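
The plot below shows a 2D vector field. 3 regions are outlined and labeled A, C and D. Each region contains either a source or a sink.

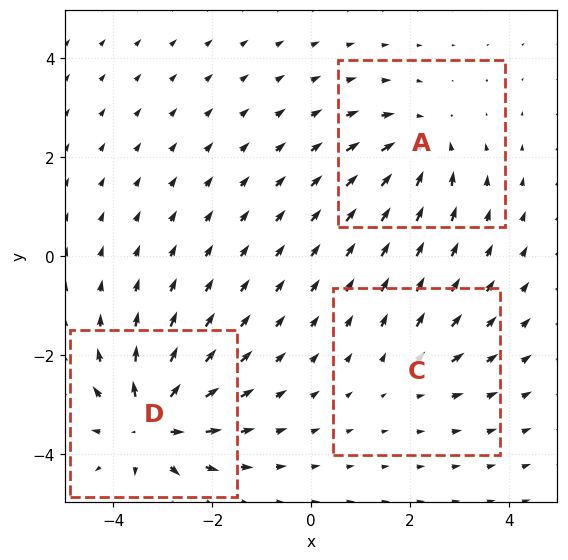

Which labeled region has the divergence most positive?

D

Divergence at each region's feature centre — A: about -4, C: about +2, D: about +6. Region D is most positive.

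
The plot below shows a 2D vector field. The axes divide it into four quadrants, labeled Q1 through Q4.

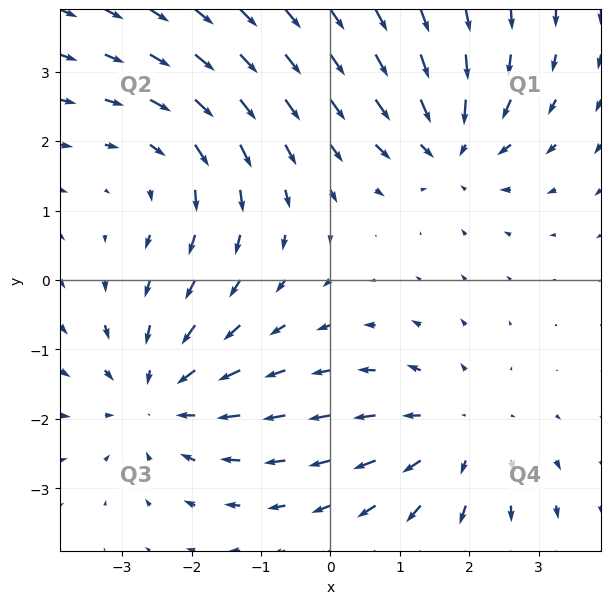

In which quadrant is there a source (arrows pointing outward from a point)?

Q4

The source sits at approximately (1.8, -2.2), which lies in quadrant Q4. The divergence there is about +3, positive as expected for a source.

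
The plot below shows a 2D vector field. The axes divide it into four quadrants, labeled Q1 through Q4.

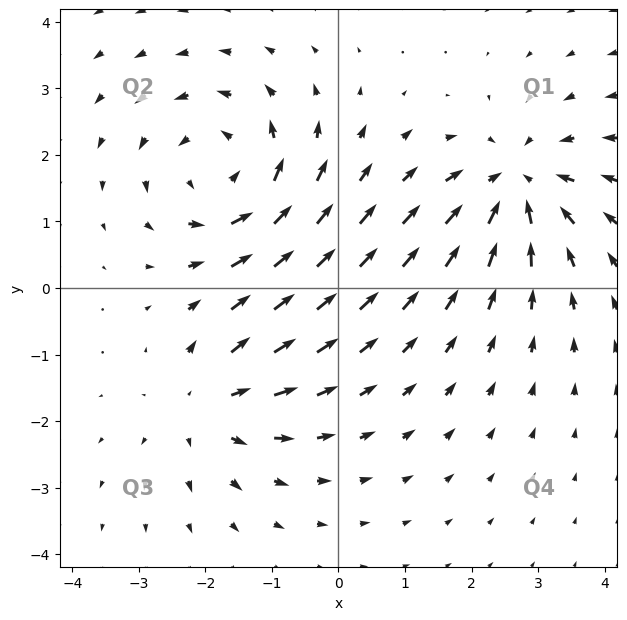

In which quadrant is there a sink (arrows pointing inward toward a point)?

The sink sits at approximately (2.7, 1.6), which lies in quadrant Q1. The divergence there is about -4, negative as expected for a sink.

Q1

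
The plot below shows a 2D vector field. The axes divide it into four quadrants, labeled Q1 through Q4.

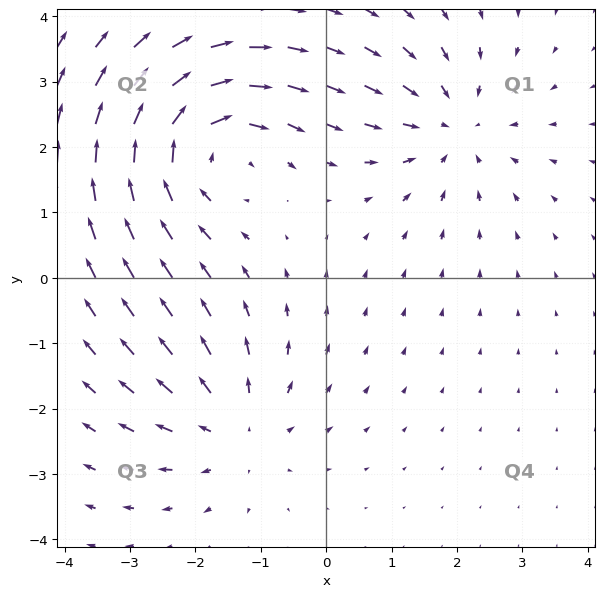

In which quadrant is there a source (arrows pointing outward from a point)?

Q3

The source sits at approximately (-1.4, -2.3), which lies in quadrant Q3. The divergence there is about +3, positive as expected for a source.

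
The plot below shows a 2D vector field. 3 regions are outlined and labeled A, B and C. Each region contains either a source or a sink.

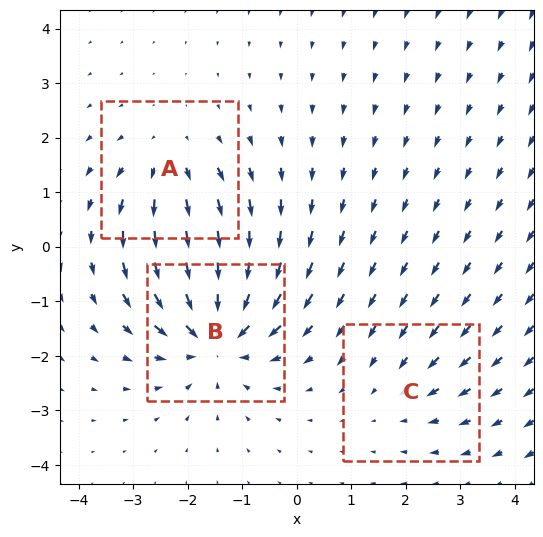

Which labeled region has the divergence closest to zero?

Divergence at each region's feature centre — A: about +3, B: about -5, C: about -2. Region C is closest to zero.

C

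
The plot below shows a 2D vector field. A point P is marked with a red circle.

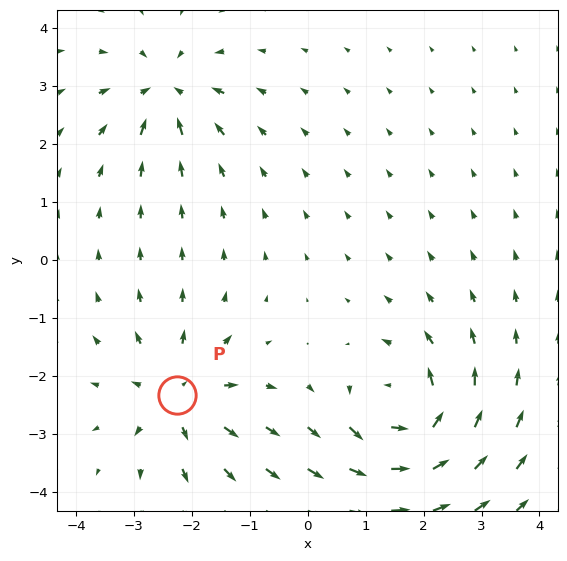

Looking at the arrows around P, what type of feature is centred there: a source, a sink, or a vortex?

At P (-2.3, -2.3) the arrows spread outward. Divergence about +5, curl ≈0 — positive divergence with near-zero curl is a source.

source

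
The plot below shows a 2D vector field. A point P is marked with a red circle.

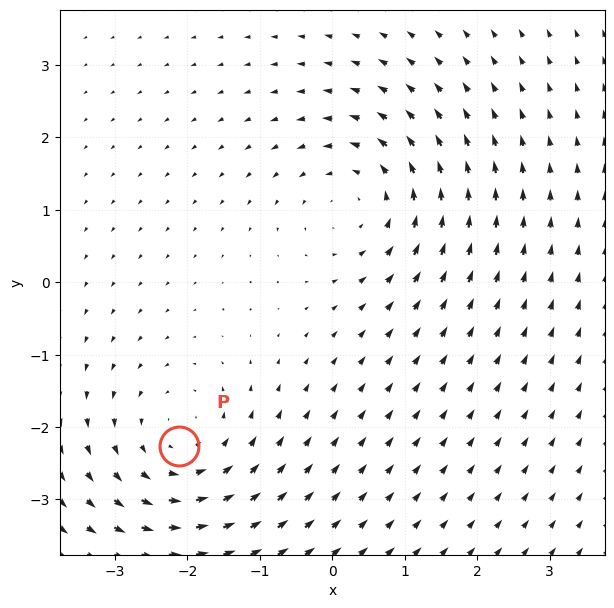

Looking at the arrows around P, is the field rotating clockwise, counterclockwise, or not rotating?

Near P at (-2.1, -2.3) the arrows circulate counterclockwise. The curl (z-component) there is about +3; positive curl means counterclockwise rotation.

counterclockwise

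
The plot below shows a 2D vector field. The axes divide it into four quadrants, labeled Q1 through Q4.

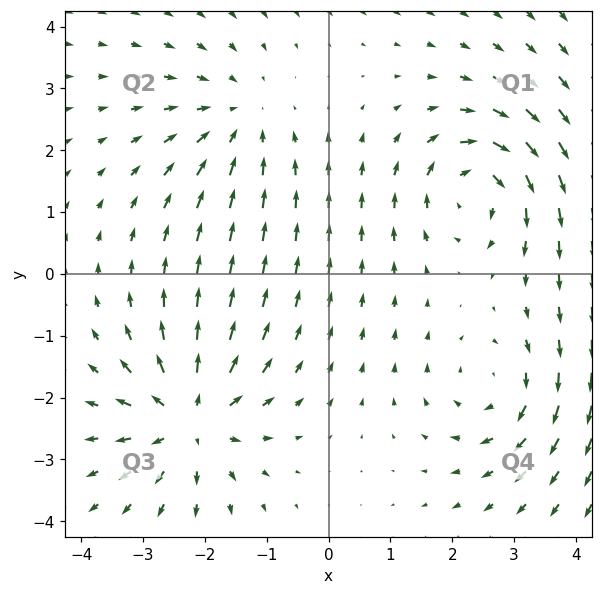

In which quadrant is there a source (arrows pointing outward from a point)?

The source sits at approximately (-2.2, -2.3), which lies in quadrant Q3. The divergence there is about +5, positive as expected for a source.

Q3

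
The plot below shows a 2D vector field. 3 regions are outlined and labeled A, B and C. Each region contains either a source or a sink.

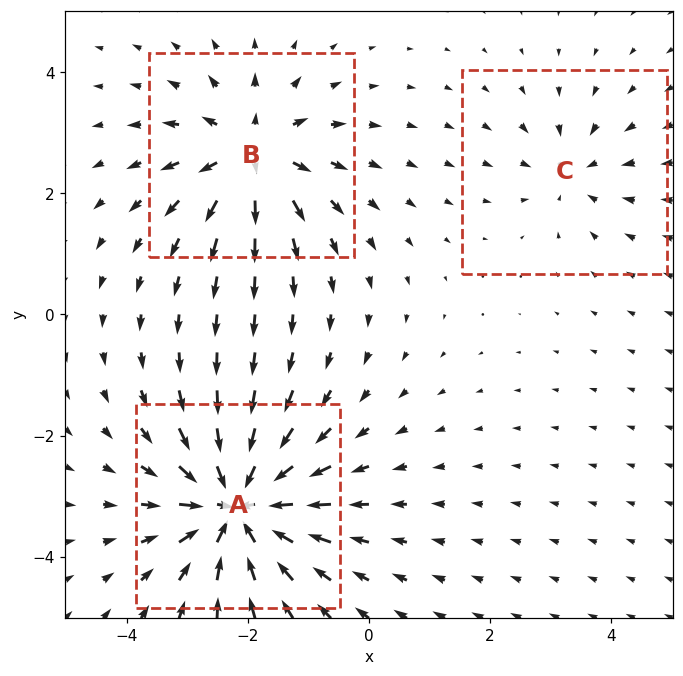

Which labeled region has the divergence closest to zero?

C

Divergence at each region's feature centre — A: about -6, B: about +4, C: about -2. Region C is closest to zero.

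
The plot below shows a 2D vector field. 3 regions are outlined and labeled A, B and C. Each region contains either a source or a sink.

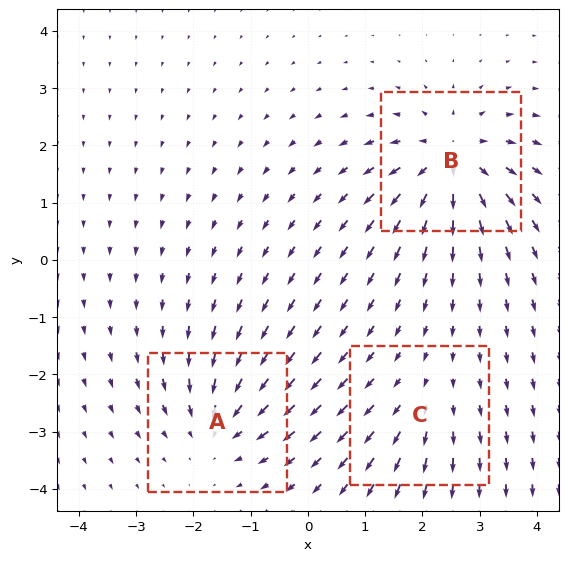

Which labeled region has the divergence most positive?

B

Divergence at each region's feature centre — A: about -4, B: about +5, C: about +2. Region B is most positive.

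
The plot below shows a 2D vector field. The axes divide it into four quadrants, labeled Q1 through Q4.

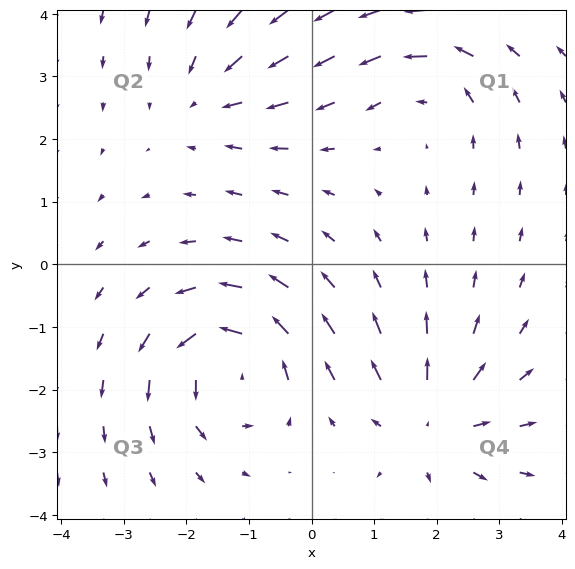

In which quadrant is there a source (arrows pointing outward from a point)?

Q4

The source sits at approximately (1.9, -2.5), which lies in quadrant Q4. The divergence there is about +4, positive as expected for a source.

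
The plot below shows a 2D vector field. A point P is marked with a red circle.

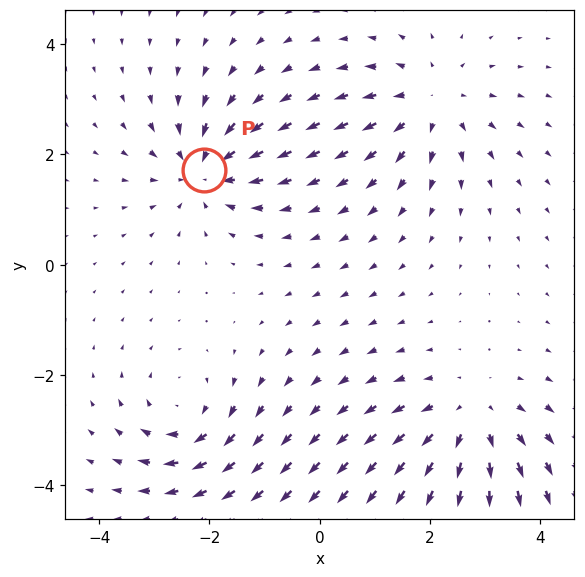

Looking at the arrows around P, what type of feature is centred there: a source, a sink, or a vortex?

sink

At P (-2.1, 1.7) the arrows converge inward. Divergence about -5, curl ≈0 — negative divergence with near-zero curl is a sink.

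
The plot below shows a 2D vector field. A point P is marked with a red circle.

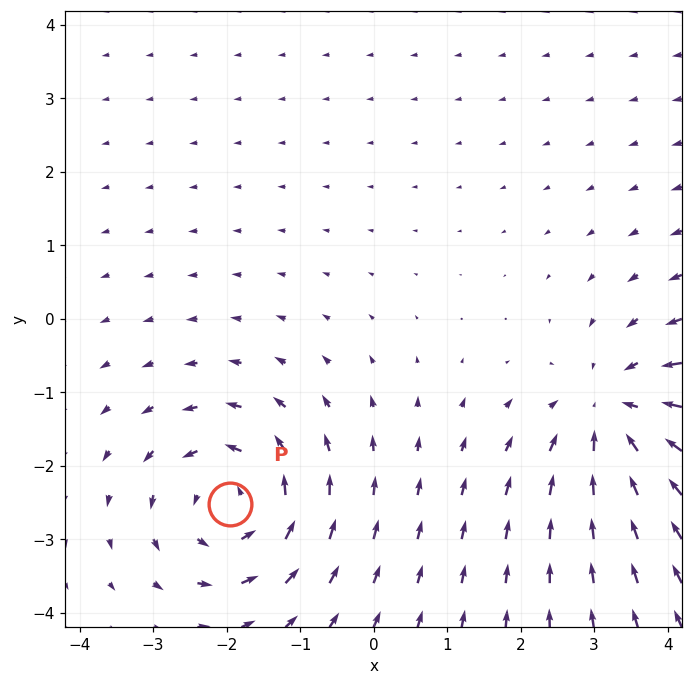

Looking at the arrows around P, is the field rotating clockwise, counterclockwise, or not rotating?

counterclockwise

Near P at (-1.9, -2.5) the arrows circulate counterclockwise. The curl (z-component) there is about +5; positive curl means counterclockwise rotation.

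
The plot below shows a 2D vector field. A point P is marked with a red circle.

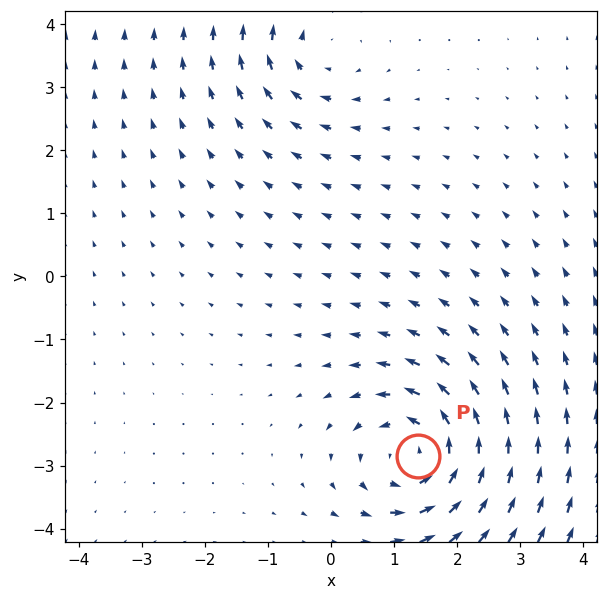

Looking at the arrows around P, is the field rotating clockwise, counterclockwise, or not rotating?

counterclockwise

Near P at (1.4, -2.8) the arrows circulate counterclockwise. The curl (z-component) there is about +5; positive curl means counterclockwise rotation.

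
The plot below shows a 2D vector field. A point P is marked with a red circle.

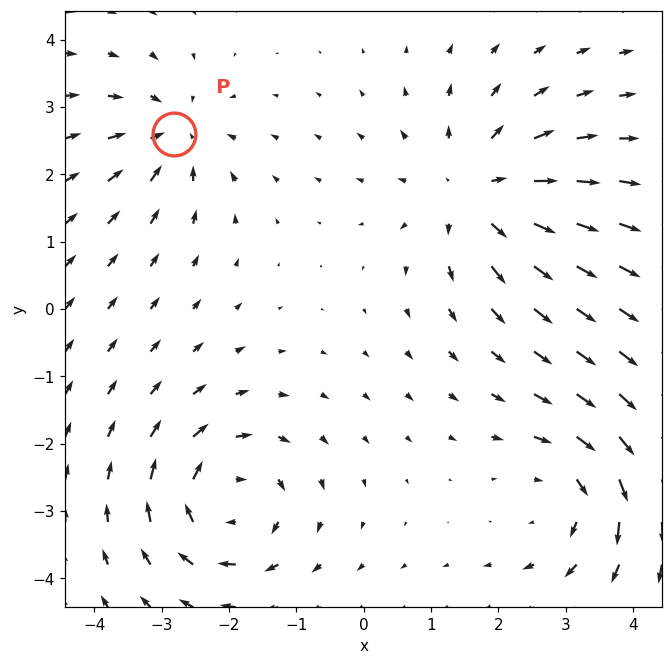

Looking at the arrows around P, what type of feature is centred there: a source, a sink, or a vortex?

sink

At P (-2.8, 2.6) the arrows converge inward. Divergence about -4, curl ≈0 — negative divergence with near-zero curl is a sink.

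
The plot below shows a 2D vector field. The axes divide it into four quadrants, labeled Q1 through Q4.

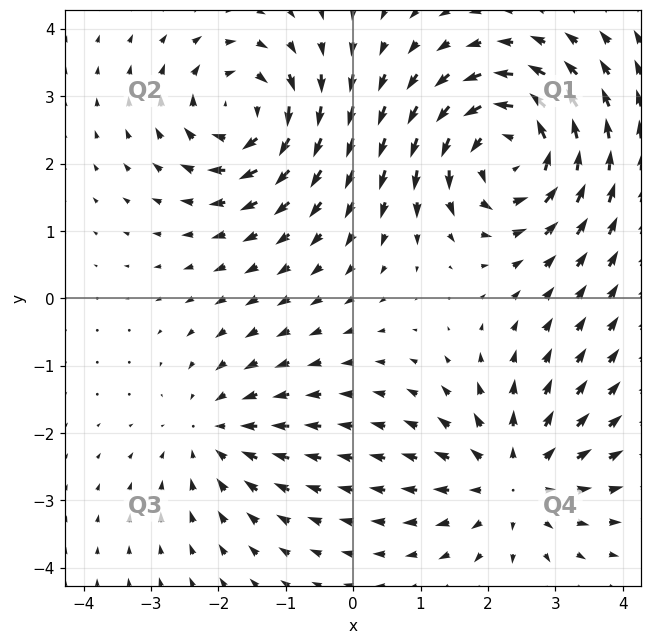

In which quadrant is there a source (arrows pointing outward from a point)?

Q4

The source sits at approximately (2.4, -2.7), which lies in quadrant Q4. The divergence there is about +3, positive as expected for a source.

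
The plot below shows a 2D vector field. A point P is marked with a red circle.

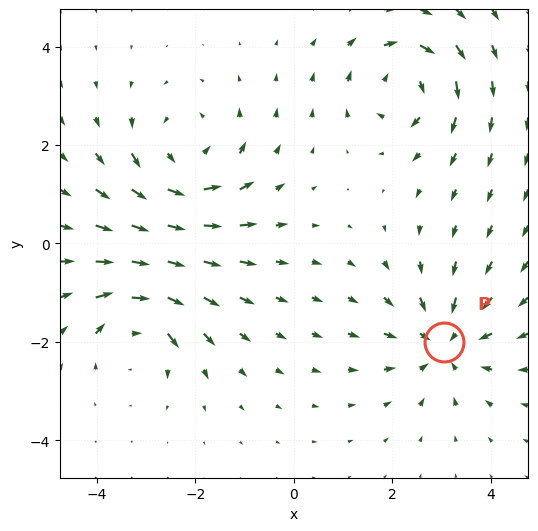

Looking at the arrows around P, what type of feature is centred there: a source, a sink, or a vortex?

At P (3.1, -2.0) the arrows converge inward. Divergence about -4, curl ≈0 — negative divergence with near-zero curl is a sink.

sink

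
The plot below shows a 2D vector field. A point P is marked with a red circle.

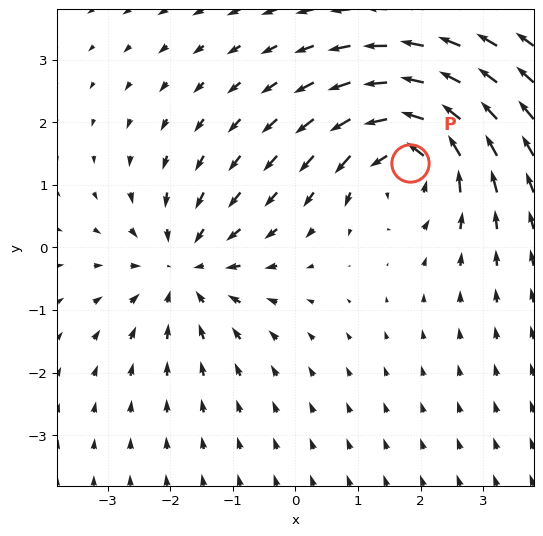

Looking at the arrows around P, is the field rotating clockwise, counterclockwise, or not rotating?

Near P at (1.8, 1.3) the arrows circulate counterclockwise. The curl (z-component) there is about +6; positive curl means counterclockwise rotation.

counterclockwise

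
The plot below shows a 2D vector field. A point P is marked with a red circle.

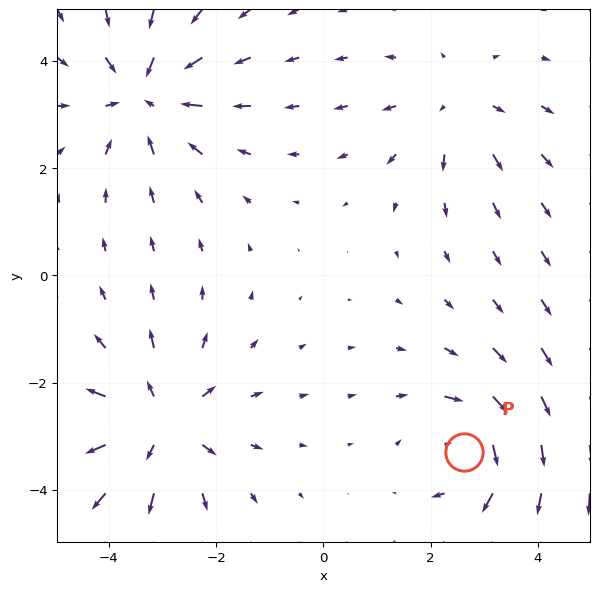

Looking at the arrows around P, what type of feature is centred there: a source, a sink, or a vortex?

At P (2.6, -3.3) the arrows circulate clockwise. Divergence ≈0, curl about -4 — near-zero divergence with nonzero curl is a vortex.

vortex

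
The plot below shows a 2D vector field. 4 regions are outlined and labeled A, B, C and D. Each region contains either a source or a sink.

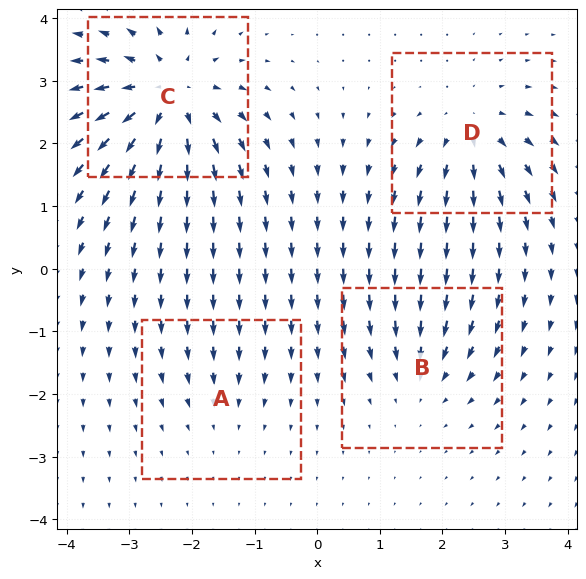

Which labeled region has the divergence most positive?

Divergence at each region's feature centre — A: about -2, B: about -4, C: about +8, D: about +5. Region C is most positive.

C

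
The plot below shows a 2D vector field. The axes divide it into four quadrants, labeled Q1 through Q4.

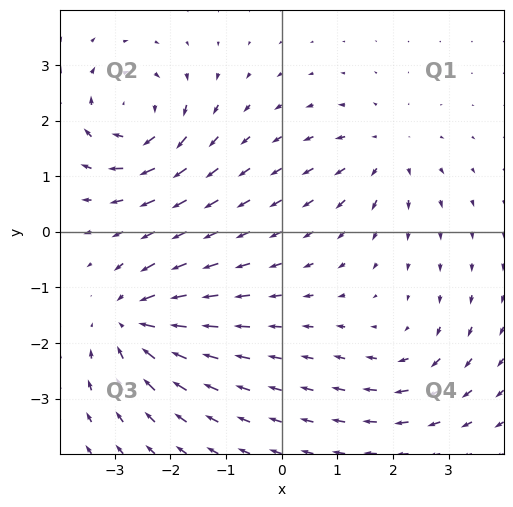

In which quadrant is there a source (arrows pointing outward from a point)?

The source sits at approximately (1.9, 1.4), which lies in quadrant Q1. The divergence there is about +4, positive as expected for a source.

Q1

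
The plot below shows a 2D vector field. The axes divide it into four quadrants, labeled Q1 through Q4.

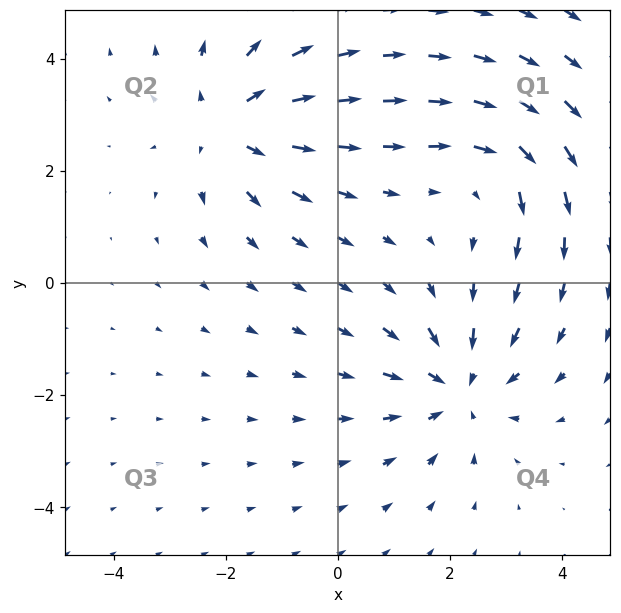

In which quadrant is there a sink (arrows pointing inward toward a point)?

The sink sits at approximately (2.2, -1.9), which lies in quadrant Q4. The divergence there is about -4, negative as expected for a sink.

Q4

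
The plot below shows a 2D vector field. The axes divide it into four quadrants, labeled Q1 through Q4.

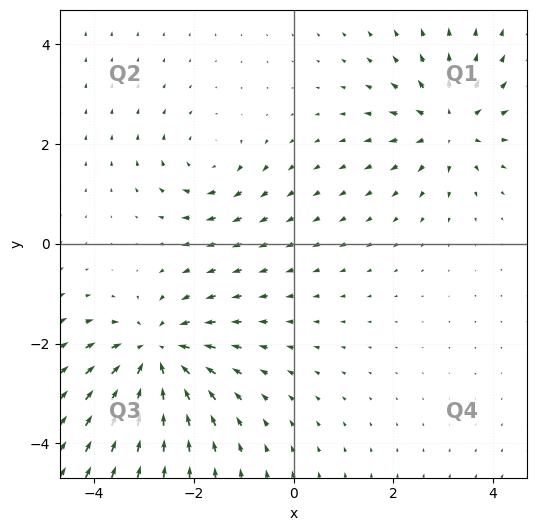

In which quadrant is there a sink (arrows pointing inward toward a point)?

The sink sits at approximately (-2.8, -2.2), which lies in quadrant Q3. The divergence there is about -5, negative as expected for a sink.

Q3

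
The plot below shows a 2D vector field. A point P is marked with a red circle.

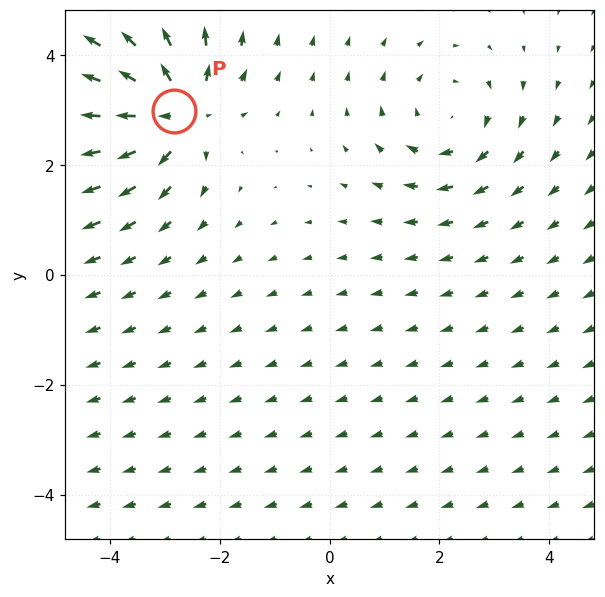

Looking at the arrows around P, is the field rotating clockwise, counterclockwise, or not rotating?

not rotating

Near P at (-2.8, 3.0) the arrows show no circulation. The curl there is ≈0.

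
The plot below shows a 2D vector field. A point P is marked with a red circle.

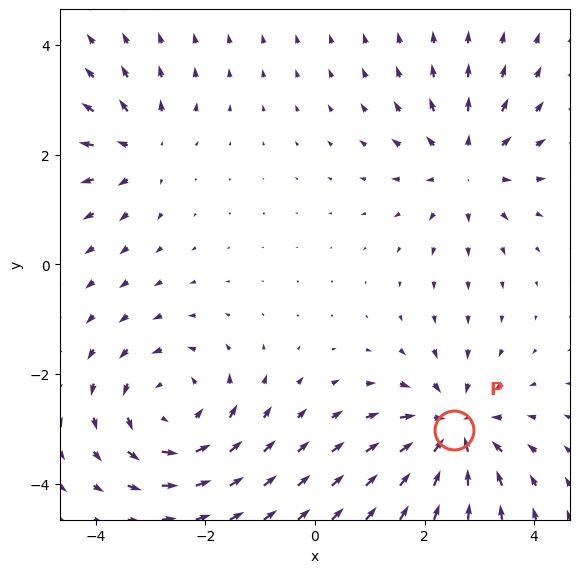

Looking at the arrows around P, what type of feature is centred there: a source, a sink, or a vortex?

At P (2.5, -3.0) the arrows converge inward. Divergence about -5, curl ≈0 — negative divergence with near-zero curl is a sink.

sink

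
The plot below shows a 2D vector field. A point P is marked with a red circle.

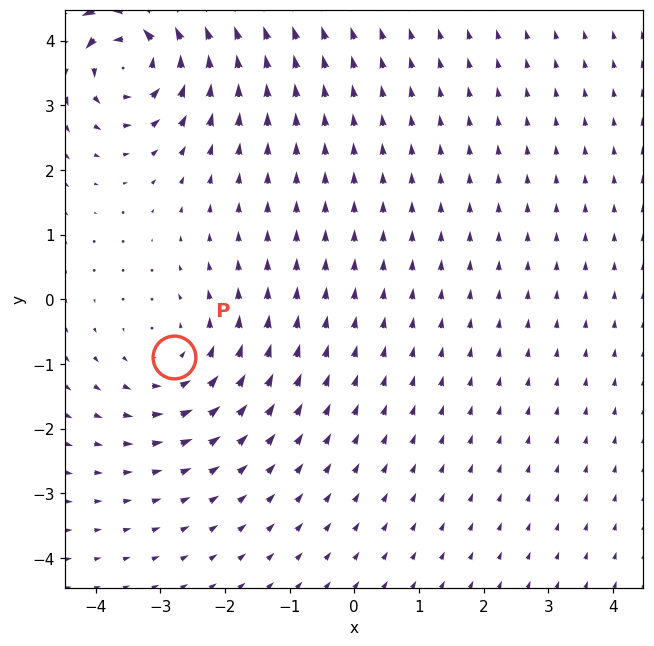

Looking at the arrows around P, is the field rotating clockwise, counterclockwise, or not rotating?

Near P at (-2.8, -0.9) the arrows circulate counterclockwise. The curl (z-component) there is about +2; positive curl means counterclockwise rotation.

counterclockwise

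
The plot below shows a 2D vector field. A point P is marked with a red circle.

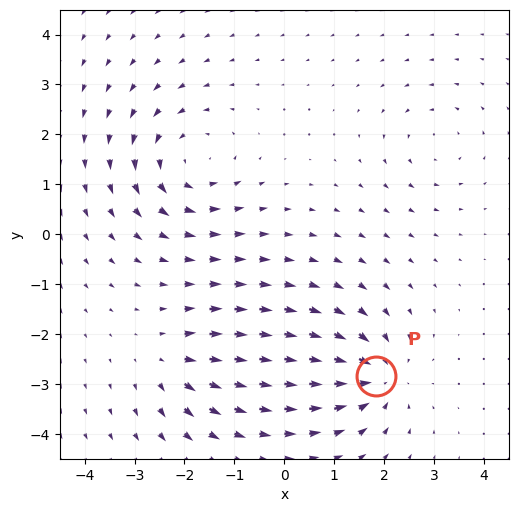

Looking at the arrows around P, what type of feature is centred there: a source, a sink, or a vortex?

sink

At P (1.8, -2.8) the arrows converge inward. Divergence about -5, curl ≈0 — negative divergence with near-zero curl is a sink.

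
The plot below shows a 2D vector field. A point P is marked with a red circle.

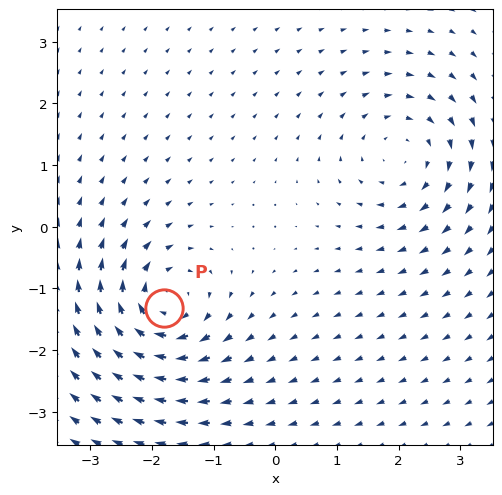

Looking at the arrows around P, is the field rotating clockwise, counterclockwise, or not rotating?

clockwise

Near P at (-1.8, -1.3) the arrows circulate clockwise. The curl (z-component) there is about -6; negative curl means clockwise rotation.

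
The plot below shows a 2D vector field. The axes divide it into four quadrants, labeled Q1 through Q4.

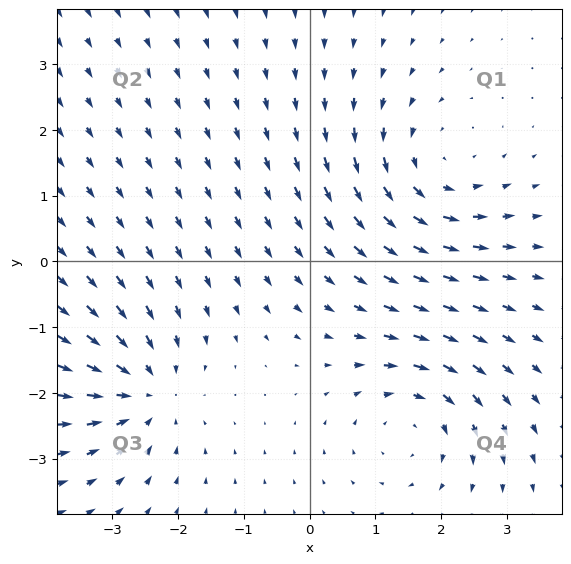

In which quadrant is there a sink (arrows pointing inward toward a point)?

The sink sits at approximately (-2.5, -2.0), which lies in quadrant Q3. The divergence there is about -4, negative as expected for a sink.

Q3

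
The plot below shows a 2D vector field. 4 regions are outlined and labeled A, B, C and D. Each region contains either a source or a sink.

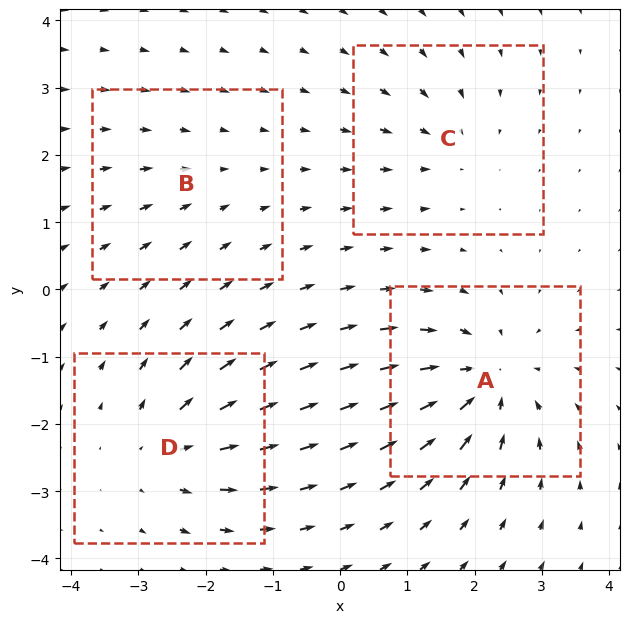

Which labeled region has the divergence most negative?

Divergence at each region's feature centre — A: about -7, B: about -2, C: about -3, D: about +5. Region A is most negative.

A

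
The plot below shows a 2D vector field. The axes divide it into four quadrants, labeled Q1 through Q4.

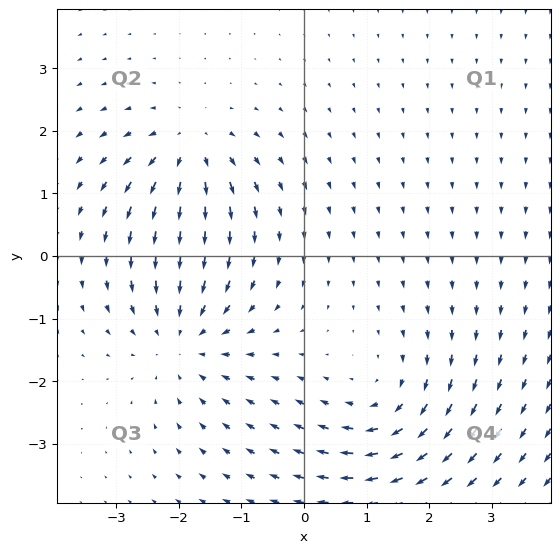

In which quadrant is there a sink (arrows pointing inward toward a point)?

The sink sits at approximately (-1.9, -1.3), which lies in quadrant Q3. The divergence there is about -4, negative as expected for a sink.

Q3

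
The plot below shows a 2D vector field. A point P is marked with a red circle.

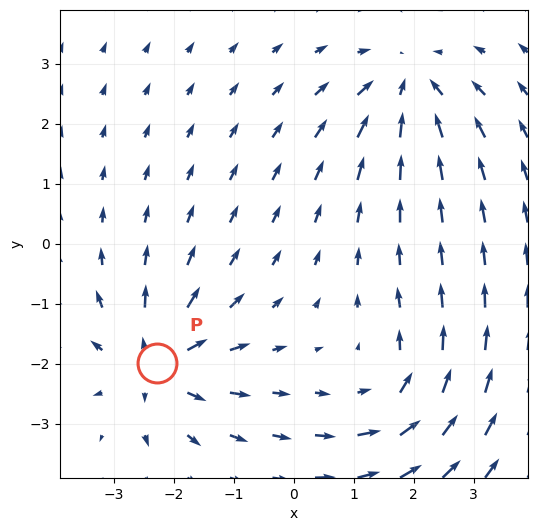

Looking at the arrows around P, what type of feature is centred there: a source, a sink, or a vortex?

source

At P (-2.3, -2.0) the arrows spread outward. Divergence about +4, curl ≈0 — positive divergence with near-zero curl is a source.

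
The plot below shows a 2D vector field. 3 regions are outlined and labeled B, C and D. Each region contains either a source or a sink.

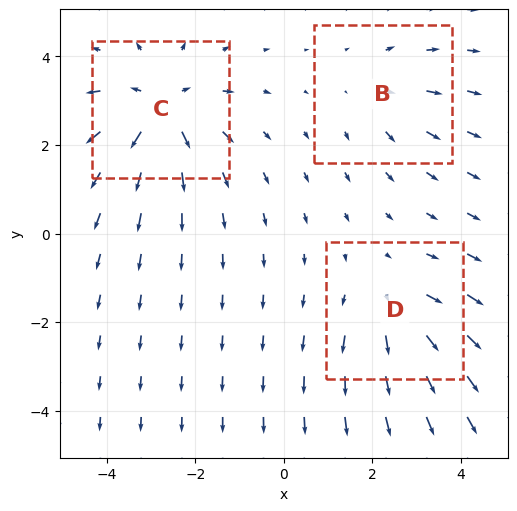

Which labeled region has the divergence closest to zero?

B

Divergence at each region's feature centre — B: about +2, C: about +4, D: about +3. Region B is closest to zero.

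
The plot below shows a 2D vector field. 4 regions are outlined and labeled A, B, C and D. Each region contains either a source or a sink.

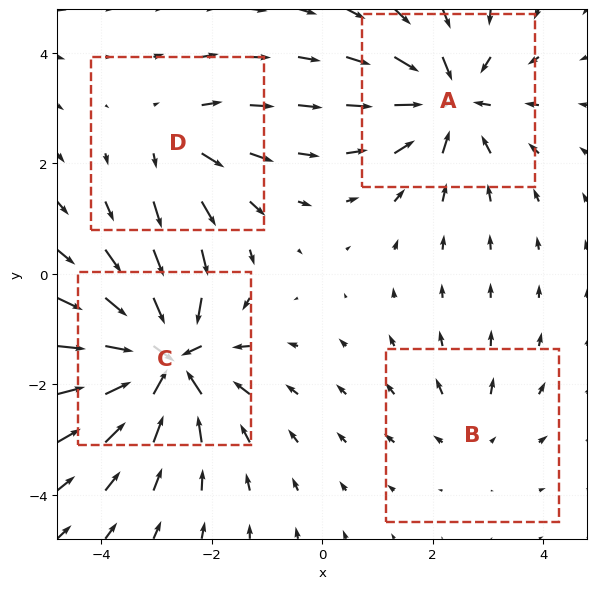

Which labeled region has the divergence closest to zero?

B

Divergence at each region's feature centre — A: about -6, B: about +2, C: about -8, D: about +3. Region B is closest to zero.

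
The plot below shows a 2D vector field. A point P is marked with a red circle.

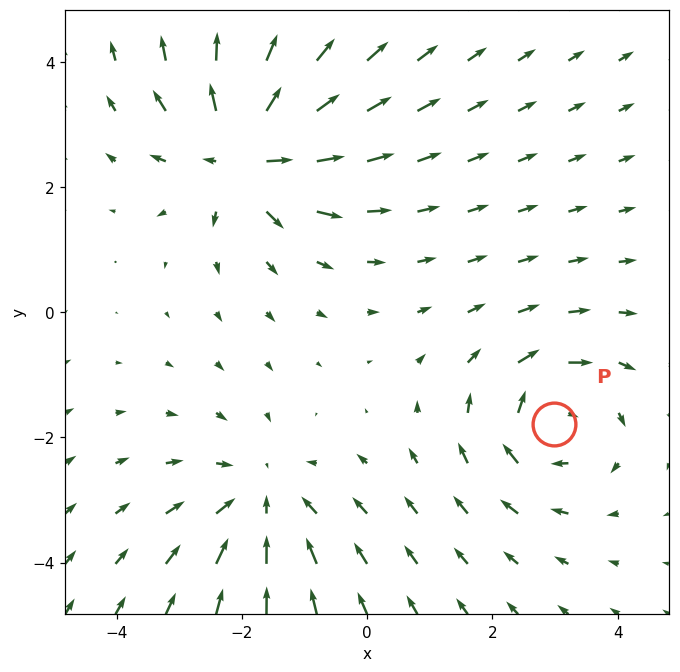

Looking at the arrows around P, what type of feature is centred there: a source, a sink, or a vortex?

At P (3.0, -1.8) the arrows circulate clockwise. Divergence ≈0, curl about -4 — near-zero divergence with nonzero curl is a vortex.

vortex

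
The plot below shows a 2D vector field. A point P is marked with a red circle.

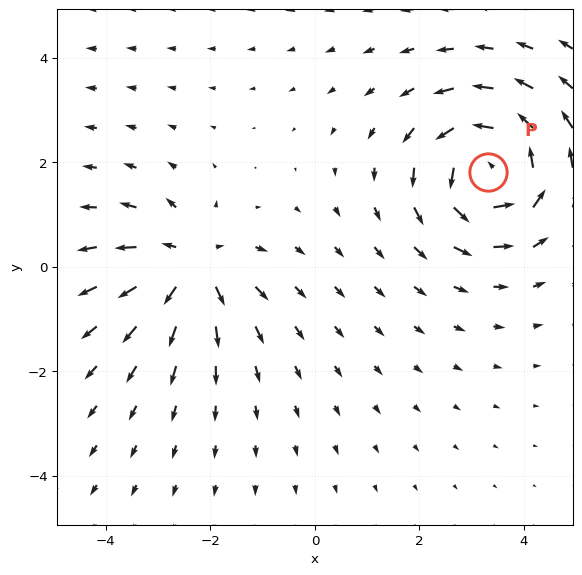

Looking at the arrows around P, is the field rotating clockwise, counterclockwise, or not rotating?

Near P at (3.3, 1.8) the arrows circulate counterclockwise. The curl (z-component) there is about +4; positive curl means counterclockwise rotation.

counterclockwise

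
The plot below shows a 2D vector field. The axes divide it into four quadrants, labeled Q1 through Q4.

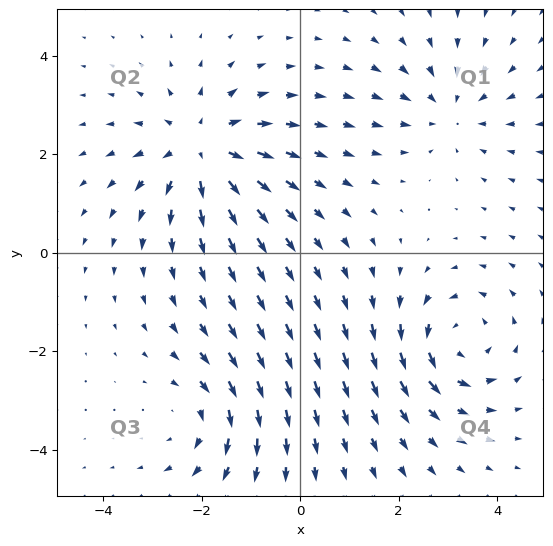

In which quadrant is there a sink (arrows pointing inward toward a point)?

The sink sits at approximately (3.0, 2.9), which lies in quadrant Q1. The divergence there is about -3, negative as expected for a sink.

Q1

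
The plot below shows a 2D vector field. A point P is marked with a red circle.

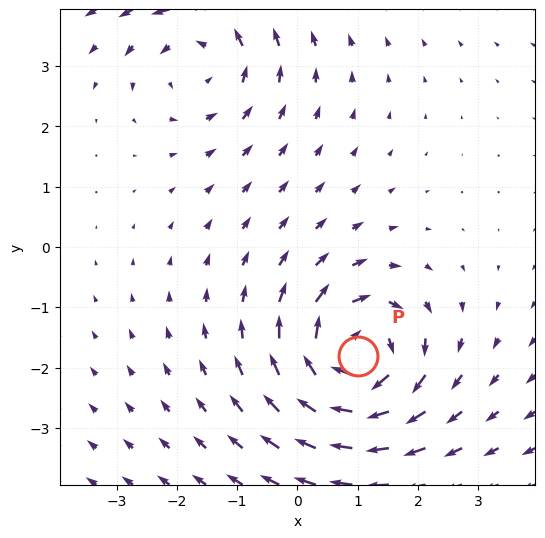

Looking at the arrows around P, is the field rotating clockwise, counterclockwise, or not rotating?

Near P at (1.0, -1.8) the arrows circulate clockwise. The curl (z-component) there is about -7; negative curl means clockwise rotation.

clockwise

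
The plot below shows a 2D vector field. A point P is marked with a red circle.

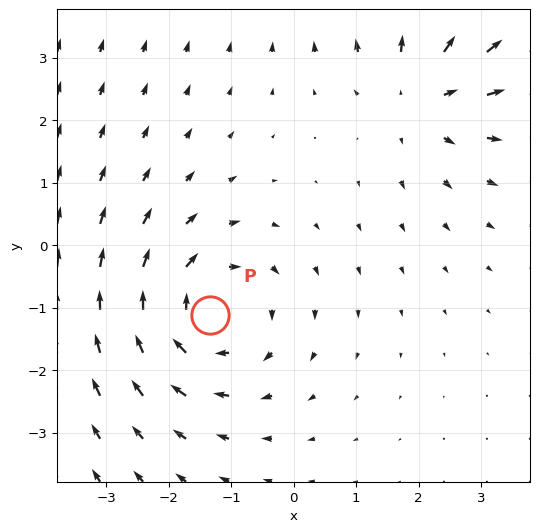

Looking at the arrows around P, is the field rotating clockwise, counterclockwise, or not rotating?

clockwise

Near P at (-1.3, -1.1) the arrows circulate clockwise. The curl (z-component) there is about -4; negative curl means clockwise rotation.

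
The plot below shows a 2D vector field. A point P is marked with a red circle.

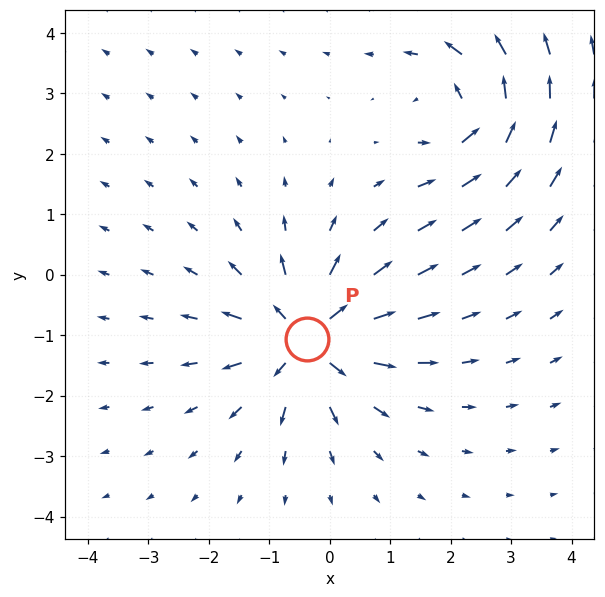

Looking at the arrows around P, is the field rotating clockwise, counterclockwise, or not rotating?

Near P at (-0.4, -1.1) the arrows show no circulation. The curl there is ≈0.

not rotating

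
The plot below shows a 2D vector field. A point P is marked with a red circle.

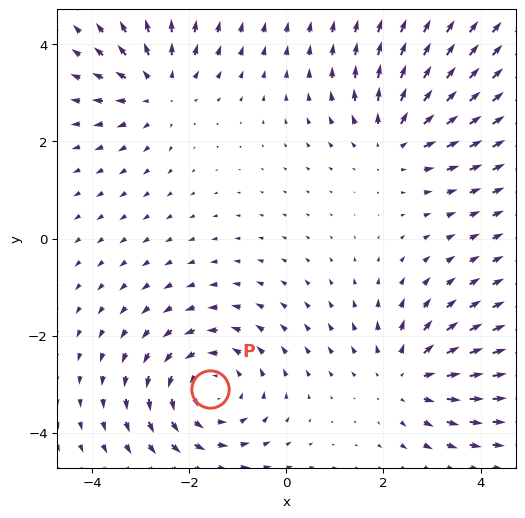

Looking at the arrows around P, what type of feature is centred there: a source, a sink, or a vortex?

vortex

At P (-1.6, -3.1) the arrows circulate counterclockwise. Divergence ≈0, curl about +3 — near-zero divergence with nonzero curl is a vortex.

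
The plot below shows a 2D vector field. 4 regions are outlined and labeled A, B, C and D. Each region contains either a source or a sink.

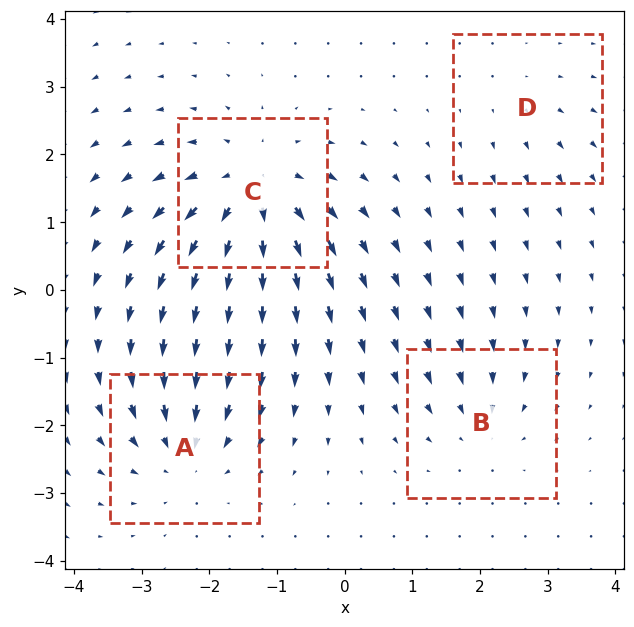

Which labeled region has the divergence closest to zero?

D

Divergence at each region's feature centre — A: about -5, B: about -3, C: about +6, D: about +2. Region D is closest to zero.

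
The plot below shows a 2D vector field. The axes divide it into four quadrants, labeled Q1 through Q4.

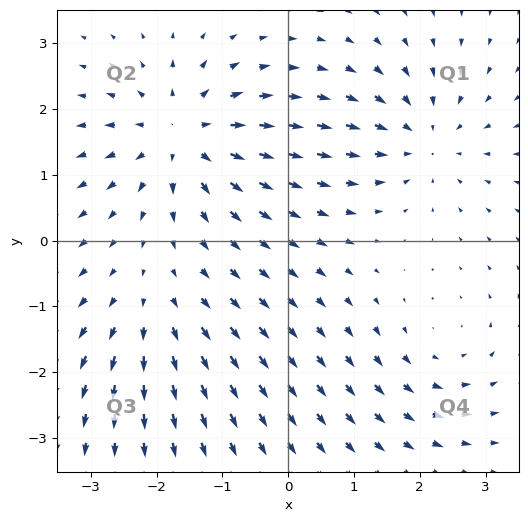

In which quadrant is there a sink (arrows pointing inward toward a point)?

Q1

The sink sits at approximately (2.1, 1.5), which lies in quadrant Q1. The divergence there is about -4, negative as expected for a sink.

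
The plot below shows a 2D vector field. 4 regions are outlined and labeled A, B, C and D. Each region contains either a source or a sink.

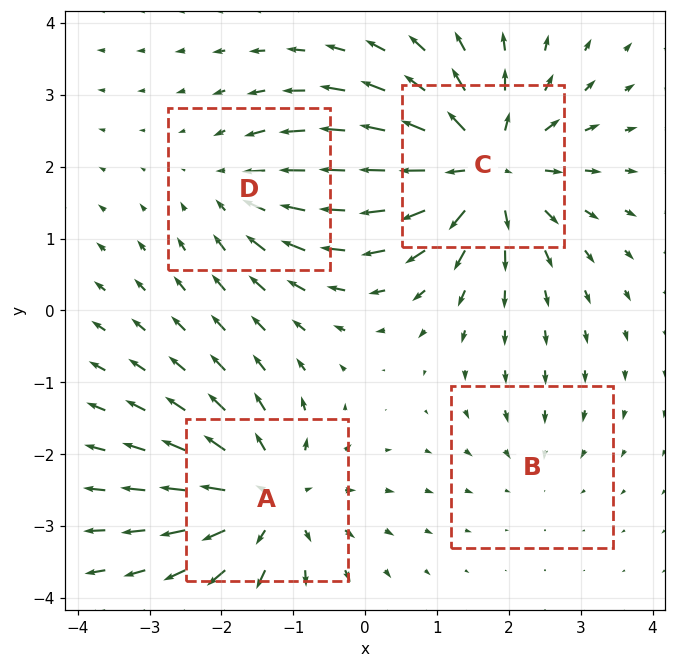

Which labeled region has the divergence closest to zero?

Divergence at each region's feature centre — A: about +5, B: about -2, C: about +7, D: about -4. Region B is closest to zero.

B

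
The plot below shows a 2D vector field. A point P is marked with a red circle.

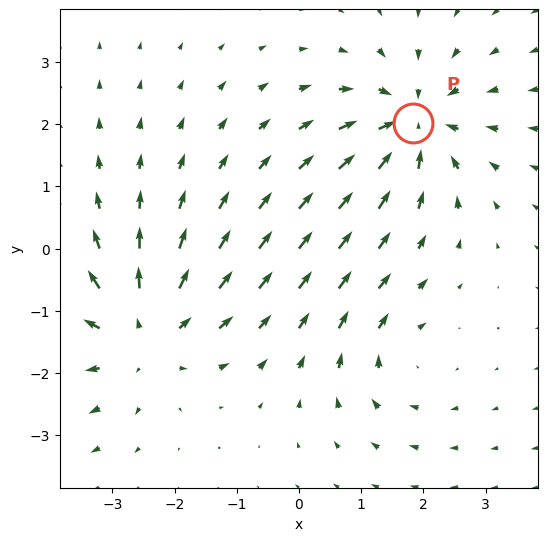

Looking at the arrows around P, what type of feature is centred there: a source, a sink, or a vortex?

sink

At P (1.8, 2.0) the arrows converge inward. Divergence about -5, curl ≈0 — negative divergence with near-zero curl is a sink.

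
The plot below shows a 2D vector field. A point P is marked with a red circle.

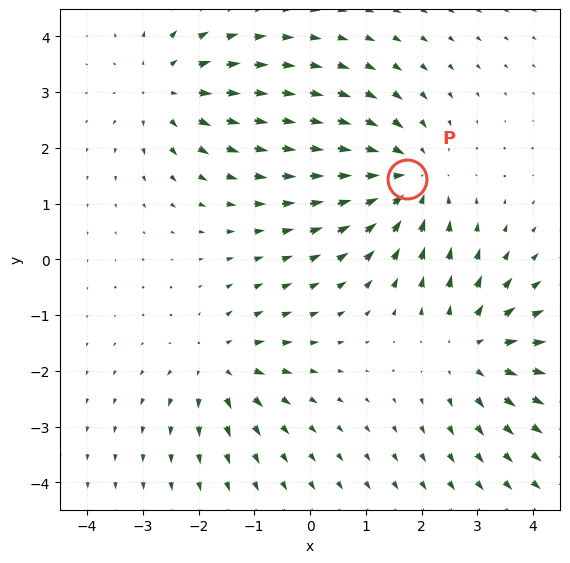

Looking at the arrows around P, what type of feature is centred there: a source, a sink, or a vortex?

sink

At P (1.7, 1.5) the arrows converge inward. Divergence about -4, curl ≈0 — negative divergence with near-zero curl is a sink.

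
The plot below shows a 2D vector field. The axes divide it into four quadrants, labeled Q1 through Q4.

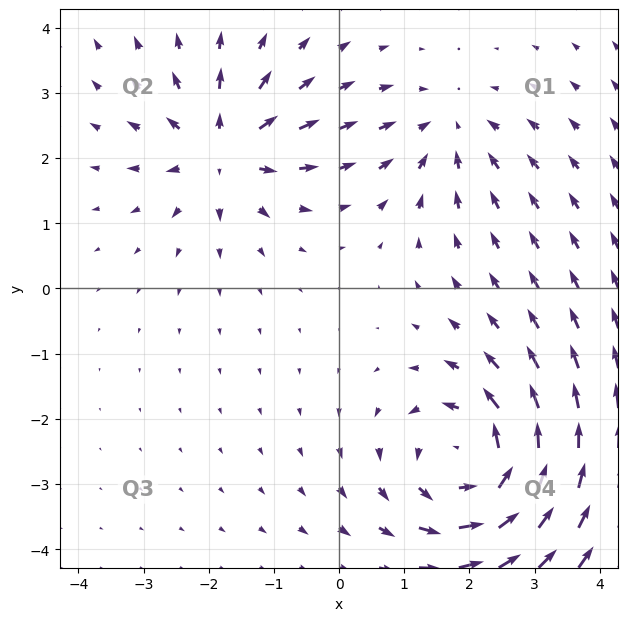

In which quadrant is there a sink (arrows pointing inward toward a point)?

The sink sits at approximately (1.7, 2.4), which lies in quadrant Q1. The divergence there is about -3, negative as expected for a sink.

Q1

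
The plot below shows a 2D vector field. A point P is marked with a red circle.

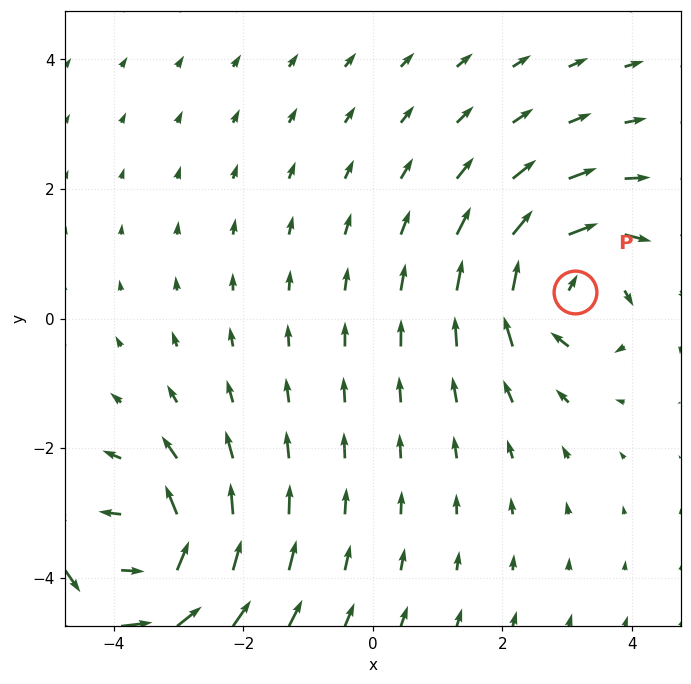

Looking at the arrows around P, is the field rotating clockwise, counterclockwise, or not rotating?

clockwise

Near P at (3.1, 0.4) the arrows circulate clockwise. The curl (z-component) there is about -5; negative curl means clockwise rotation.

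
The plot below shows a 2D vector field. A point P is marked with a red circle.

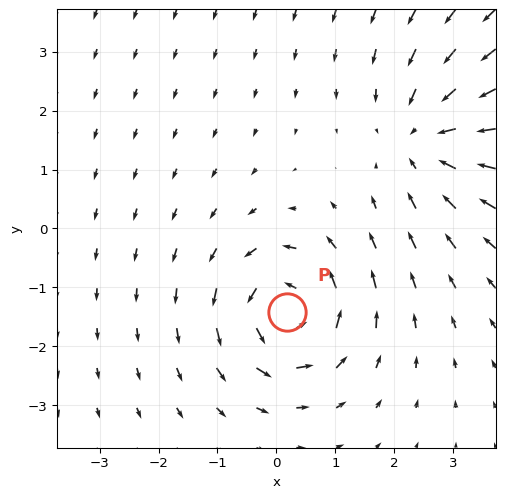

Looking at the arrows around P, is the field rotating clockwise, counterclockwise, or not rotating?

Near P at (0.2, -1.4) the arrows circulate counterclockwise. The curl (z-component) there is about +6; positive curl means counterclockwise rotation.

counterclockwise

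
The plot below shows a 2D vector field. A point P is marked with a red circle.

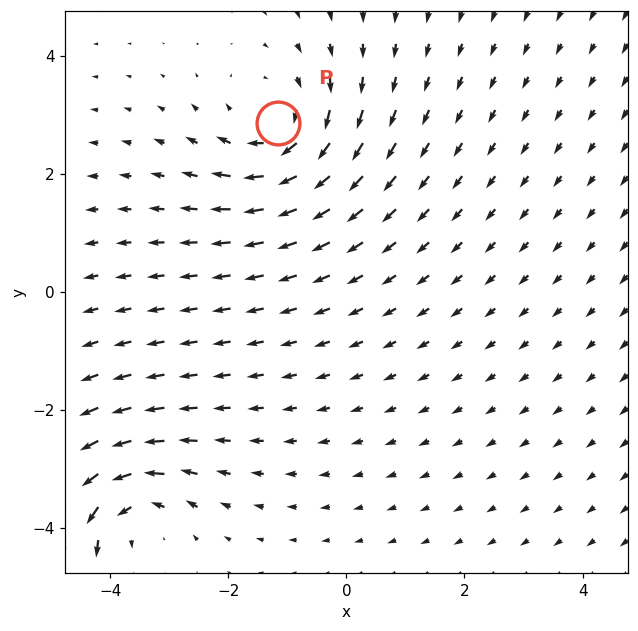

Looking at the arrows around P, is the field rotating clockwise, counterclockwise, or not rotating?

Near P at (-1.2, 2.9) the arrows circulate clockwise. The curl (z-component) there is about -3; negative curl means clockwise rotation.

clockwise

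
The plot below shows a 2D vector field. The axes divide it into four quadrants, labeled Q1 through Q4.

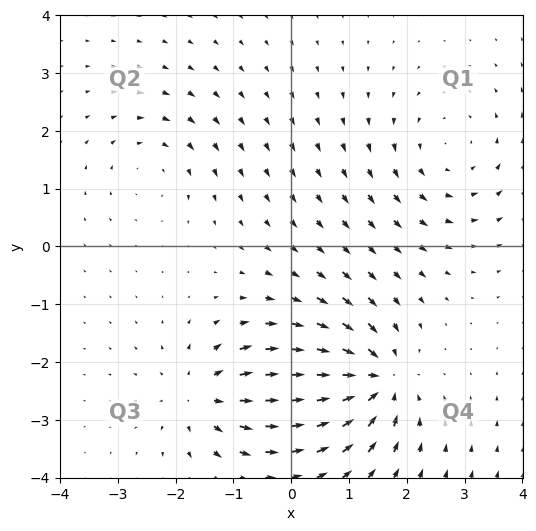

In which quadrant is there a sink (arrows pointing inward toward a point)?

The sink sits at approximately (1.4, -2.3), which lies in quadrant Q4. The divergence there is about -7, negative as expected for a sink.

Q4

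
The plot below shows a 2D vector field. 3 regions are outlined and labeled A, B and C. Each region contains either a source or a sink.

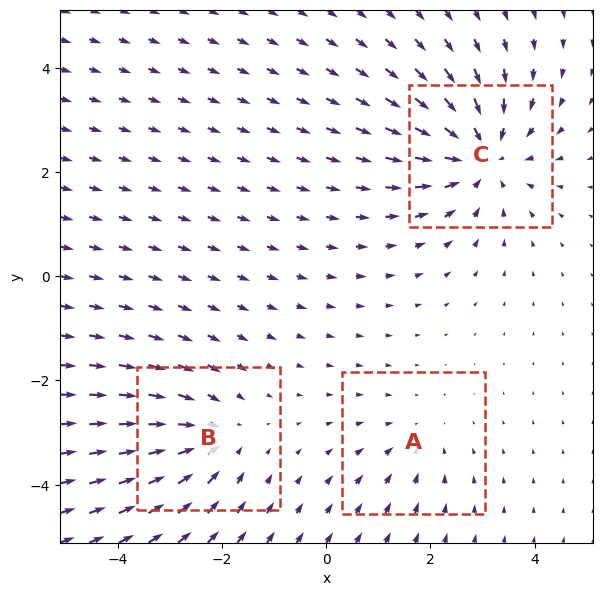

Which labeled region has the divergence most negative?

Divergence at each region's feature centre — A: about -2, B: about -3, C: about -5. Region C is most negative.

C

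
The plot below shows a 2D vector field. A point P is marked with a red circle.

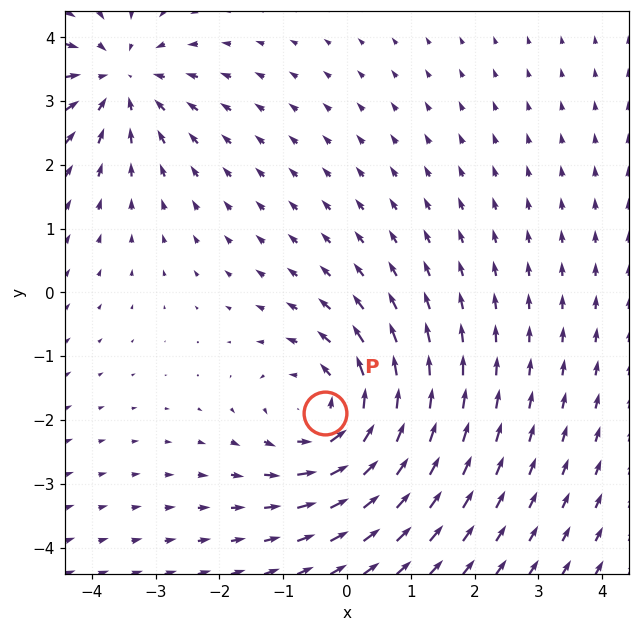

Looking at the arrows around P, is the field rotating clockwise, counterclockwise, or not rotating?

Near P at (-0.3, -1.9) the arrows circulate counterclockwise. The curl (z-component) there is about +4; positive curl means counterclockwise rotation.

counterclockwise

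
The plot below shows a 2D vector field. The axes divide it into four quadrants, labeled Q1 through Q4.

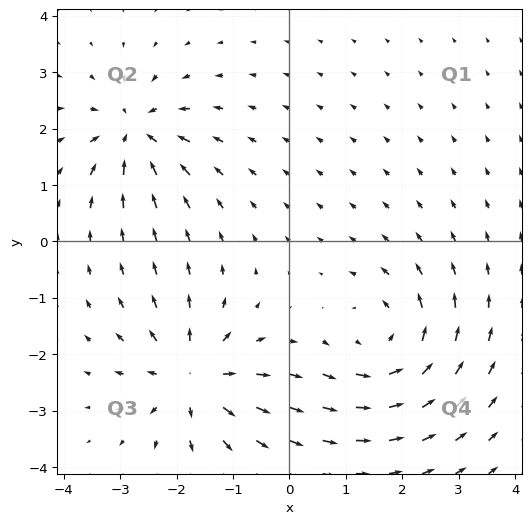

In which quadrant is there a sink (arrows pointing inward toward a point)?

Q2

The sink sits at approximately (-2.7, 1.9), which lies in quadrant Q2. The divergence there is about -6, negative as expected for a sink.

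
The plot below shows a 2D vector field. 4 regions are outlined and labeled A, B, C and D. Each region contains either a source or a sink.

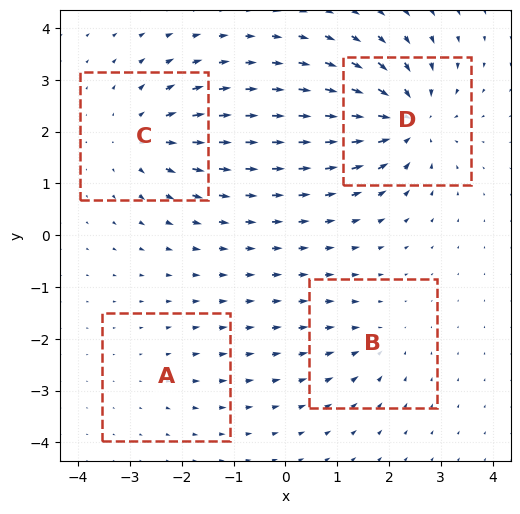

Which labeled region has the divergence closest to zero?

Divergence at each region's feature centre — A: about +2, B: about -3, C: about +5, D: about -8. Region A is closest to zero.

A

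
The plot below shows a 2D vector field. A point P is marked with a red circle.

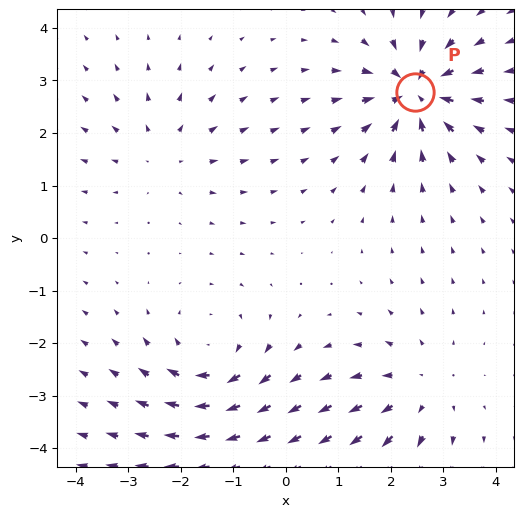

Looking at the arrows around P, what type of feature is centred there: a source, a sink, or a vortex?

sink

At P (2.5, 2.8) the arrows converge inward. Divergence about -6, curl ≈0 — negative divergence with near-zero curl is a sink.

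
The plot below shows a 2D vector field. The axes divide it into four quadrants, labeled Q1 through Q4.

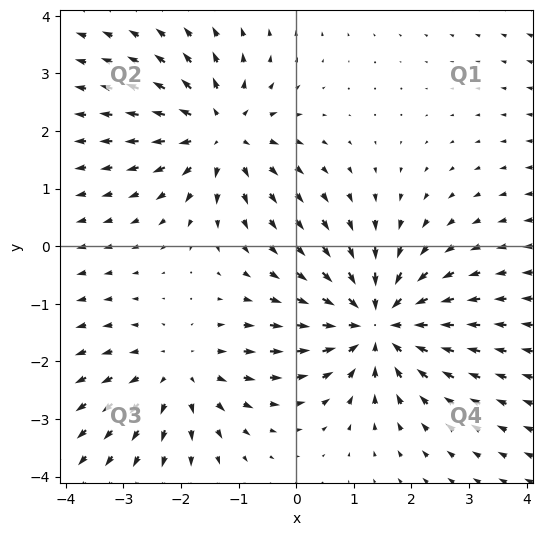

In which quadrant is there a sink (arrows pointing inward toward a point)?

The sink sits at approximately (1.4, -1.3), which lies in quadrant Q4. The divergence there is about -5, negative as expected for a sink.

Q4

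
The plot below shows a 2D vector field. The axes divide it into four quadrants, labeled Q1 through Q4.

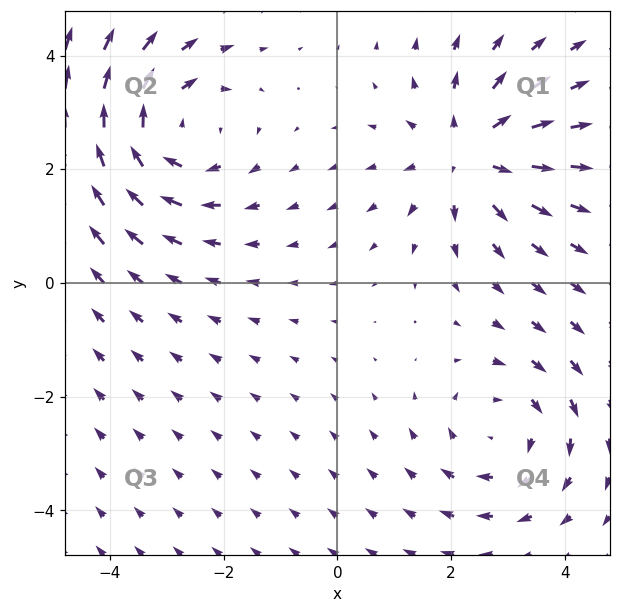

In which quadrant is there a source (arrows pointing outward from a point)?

The source sits at approximately (2.3, 2.3), which lies in quadrant Q1. The divergence there is about +4, positive as expected for a source.

Q1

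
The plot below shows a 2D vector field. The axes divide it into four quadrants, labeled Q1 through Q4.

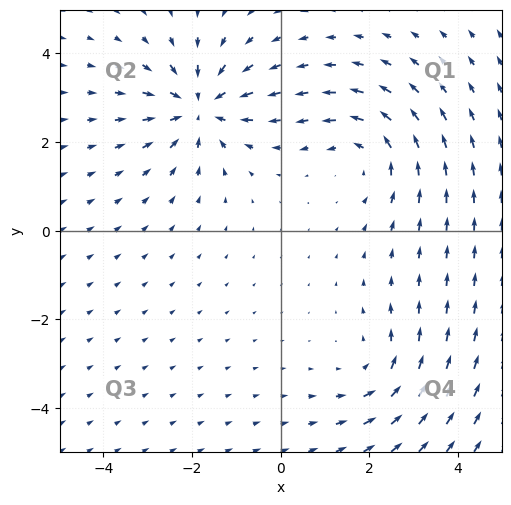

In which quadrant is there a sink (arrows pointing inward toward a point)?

Q2

The sink sits at approximately (-1.8, 2.8), which lies in quadrant Q2. The divergence there is about -5, negative as expected for a sink.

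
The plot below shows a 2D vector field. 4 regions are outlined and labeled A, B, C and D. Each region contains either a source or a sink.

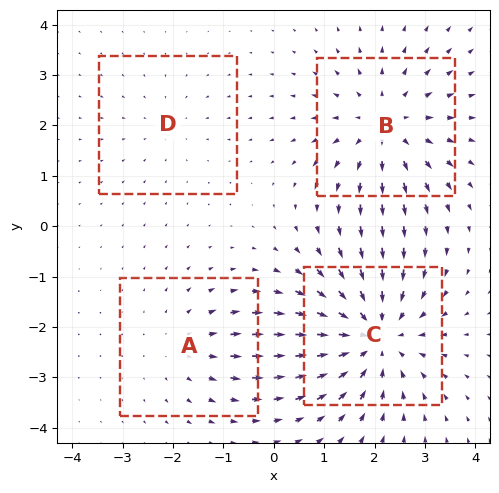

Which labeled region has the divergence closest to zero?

Divergence at each region's feature centre — A: about +3, B: about +4, C: about -6, D: about -2. Region D is closest to zero.

D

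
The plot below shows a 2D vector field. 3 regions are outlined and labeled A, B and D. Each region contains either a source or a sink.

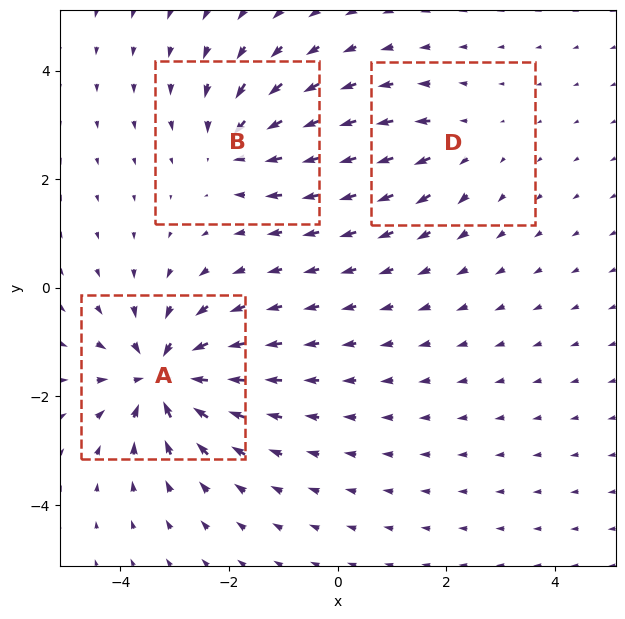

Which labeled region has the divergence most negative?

Divergence at each region's feature centre — A: about -6, B: about -3, D: about +2. Region A is most negative.

A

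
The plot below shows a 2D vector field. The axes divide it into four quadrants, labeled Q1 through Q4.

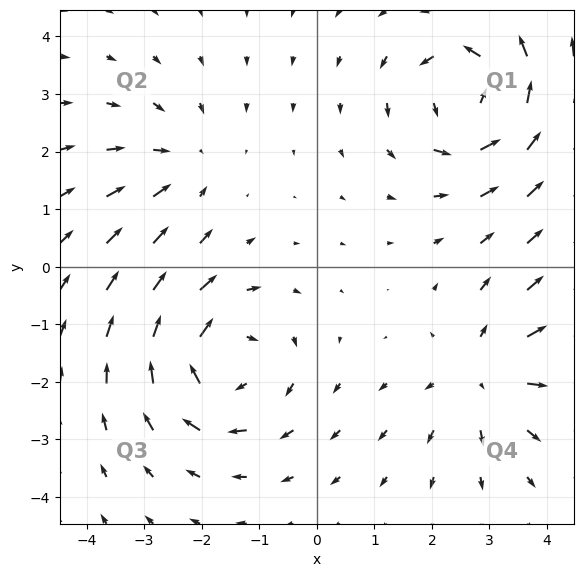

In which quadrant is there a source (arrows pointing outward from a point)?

Q4

The source sits at approximately (2.9, -1.9), which lies in quadrant Q4. The divergence there is about +4, positive as expected for a source.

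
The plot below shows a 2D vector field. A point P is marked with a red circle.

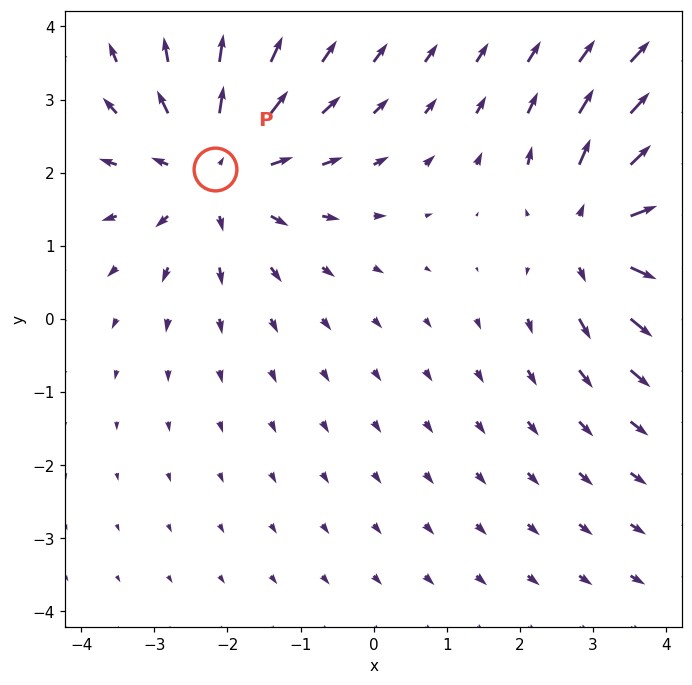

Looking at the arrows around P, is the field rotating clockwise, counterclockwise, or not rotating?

Near P at (-2.2, 2.0) the arrows show no circulation. The curl there is ≈0.

not rotating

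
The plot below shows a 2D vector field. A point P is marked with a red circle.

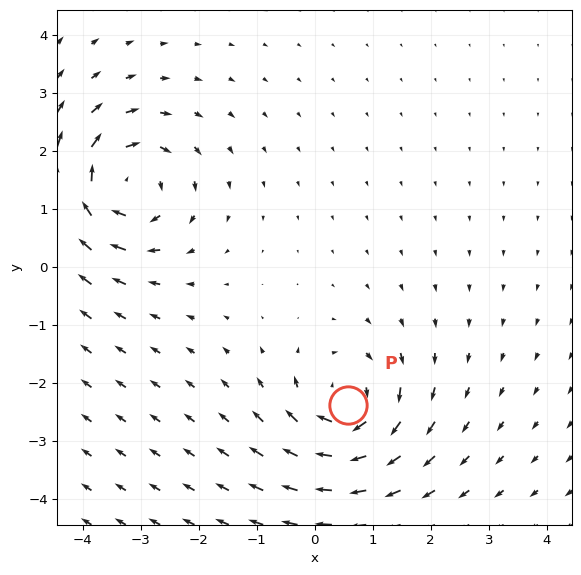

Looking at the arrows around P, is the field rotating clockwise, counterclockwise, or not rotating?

Near P at (0.6, -2.4) the arrows circulate clockwise. The curl (z-component) there is about -6; negative curl means clockwise rotation.

clockwise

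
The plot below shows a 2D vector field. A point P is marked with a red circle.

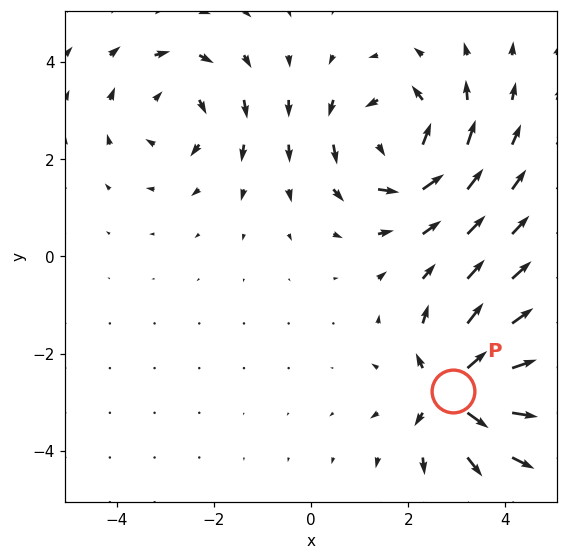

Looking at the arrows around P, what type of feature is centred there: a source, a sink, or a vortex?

source

At P (2.9, -2.8) the arrows spread outward. Divergence about +5, curl ≈0 — positive divergence with near-zero curl is a source.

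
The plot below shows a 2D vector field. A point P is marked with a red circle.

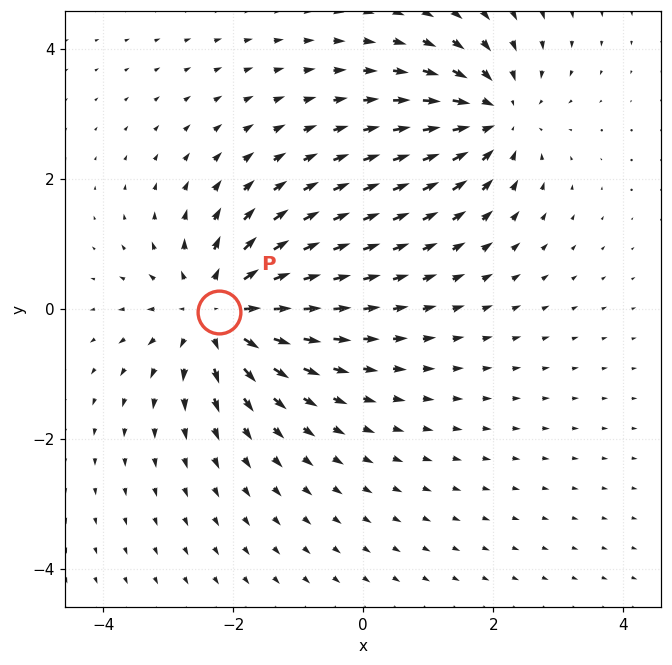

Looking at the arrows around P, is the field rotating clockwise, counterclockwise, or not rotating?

Near P at (-2.2, -0.0) the arrows show no circulation. The curl there is ≈0.

not rotating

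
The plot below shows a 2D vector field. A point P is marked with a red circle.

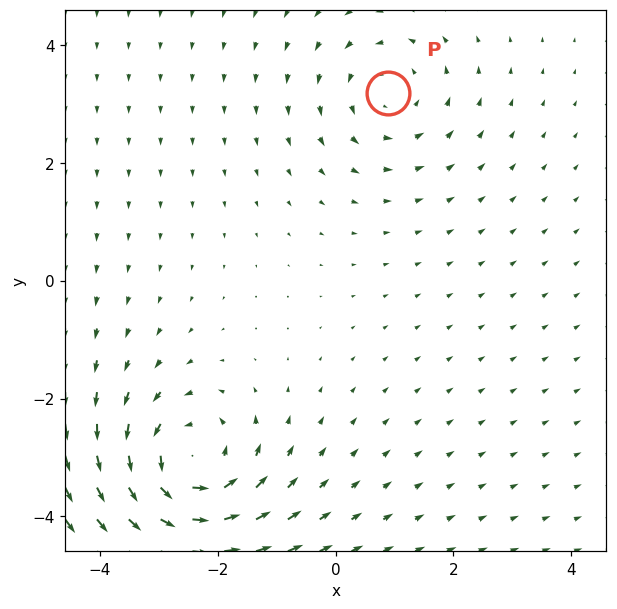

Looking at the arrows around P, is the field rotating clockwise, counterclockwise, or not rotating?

counterclockwise

Near P at (0.9, 3.2) the arrows circulate counterclockwise. The curl (z-component) there is about +2; positive curl means counterclockwise rotation.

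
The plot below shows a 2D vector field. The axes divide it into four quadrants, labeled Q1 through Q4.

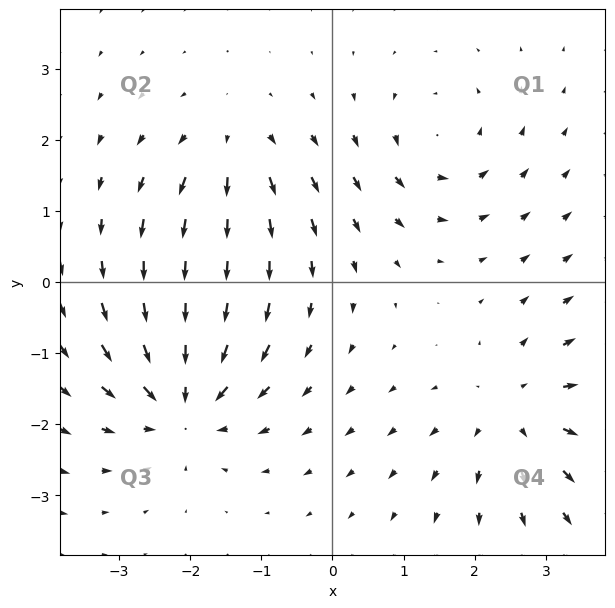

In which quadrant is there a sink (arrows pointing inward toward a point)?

Q3

The sink sits at approximately (-2.1, -1.7), which lies in quadrant Q3. The divergence there is about -6, negative as expected for a sink.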